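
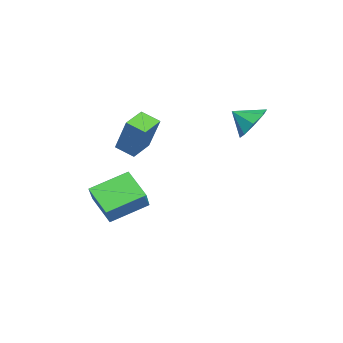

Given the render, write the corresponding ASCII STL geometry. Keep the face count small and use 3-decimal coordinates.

solid 
facet normal -0.927 0.326 0.185
outer loop
vertex -1.616 -0.773 2.526
vertex -1.381 0.124 2.125
vertex -2.198 -1.417 0.746
endloop
endfacet
facet normal -0.233 -0.888 0.397
outer loop
vertex -1.039 -1.824 0.515
vertex -1.616 -0.773 2.526
vertex -2.198 -1.417 0.746
endloop
endfacet
facet normal -0.927 0.326 0.185
outer loop
vertex -2.198 -1.417 0.746
vertex -1.381 0.124 2.125
vertex -1.963 -0.52 0.345
endloop
endfacet
facet normal -0.293 -0.325 -0.899
outer loop
vertex -1.963 -0.52 0.345
vertex -1.039 -1.824 0.515
vertex -2.198 -1.417 0.746
endloop
endfacet
facet normal 0.293 0.325 0.899
outer loop
vertex -1.616 -0.773 2.526
vertex -0.222 -0.283 1.894
vertex -1.381 0.124 2.125
endloop
endfacet
facet normal -0.233 -0.888 0.397
outer loop
vertex -0.457 -1.18 2.295
vertex -1.616 -0.773 2.526
vertex -1.039 -1.824 0.515
endloop
endfacet
facet normal 0.293 0.325 0.899
outer loop
vertex -0.457 -1.18 2.295
vertex -0.222 -0.283 1.894
vertex -1.616 -0.773 2.526
endloop
endfacet
facet normal 0.233 0.888 -0.397
outer loop
vertex -1.381 0.124 2.125
vertex -0.222 -0.283 1.894
vertex -1.963 -0.52 0.345
endloop
endfacet
facet normal -0.293 -0.325 -0.899
outer loop
vertex -0.804 -0.927 0.114
vertex -1.039 -1.824 0.515
vertex -1.963 -0.52 0.345
endloop
endfacet
facet normal 0.233 0.888 -0.397
outer loop
vertex -1.963 -0.52 0.345
vertex -0.222 -0.283 1.894
vertex -0.804 -0.927 0.114
endloop
endfacet
facet normal 0.927 -0.326 -0.185
outer loop
vertex -0.804 -0.927 0.114
vertex -0.457 -1.18 2.295
vertex -1.039 -1.824 0.515
endloop
endfacet
facet normal 0.927 -0.326 -0.185
outer loop
vertex -0.222 -0.283 1.894
vertex -0.457 -1.18 2.295
vertex -0.804 -0.927 0.114
endloop
endfacet
facet normal 0.024 0.825 -0.565
outer loop
vertex -0.949 3.9 1.838
vertex -1.856 4.128 2.132
vertex -0.952 4.324 2.457
endloop
endfacet
facet normal 0.773 -0.522 0.361
outer loop
vertex -0.949 3.9 1.838
vertex -0.952 4.324 2.457
vertex -1.884 3.172 2.788
endloop
endfacet
facet normal 0.024 0.825 -0.564
outer loop
vertex -0.952 4.324 2.457
vertex -1.856 4.128 2.132
vertex -1.484 4.633 2.886
endloop
endfacet
facet normal 0.541 -0.203 0.816
outer loop
vertex -0.952 4.324 2.457
vertex -1.484 4.633 2.886
vertex -1.884 3.172 2.788
endloop
endfacet
facet normal 0.025 0.825 -0.565
outer loop
vertex -1.484 4.633 2.886
vertex -1.856 4.128 2.132
vertex -2.234 4.647 2.873
endloop
endfacet
facet normal -0.018 -0.062 0.998
outer loop
vertex -1.484 4.633 2.886
vertex -2.234 4.647 2.873
vertex -1.884 3.172 2.788
endloop
endfacet
facet normal 0.024 0.825 -0.565
outer loop
vertex -2.234 4.647 2.873
vertex -1.856 4.128 2.132
vertex -2.762 4.357 2.427
endloop
endfacet
facet normal -0.574 -0.182 0.798
outer loop
vertex -2.234 4.647 2.873
vertex -2.762 4.357 2.427
vertex -1.884 3.172 2.788
endloop
endfacet
facet normal 0.025 0.825 -0.565
outer loop
vertex -2.762 4.357 2.427
vertex -1.856 4.128 2.132
vertex -2.76 3.933 1.808
endloop
endfacet
facet normal -0.803 -0.493 0.335
outer loop
vertex -2.762 4.357 2.427
vertex -2.76 3.933 1.808
vertex -1.884 3.172 2.788
endloop
endfacet
facet normal 0.024 0.825 -0.564
outer loop
vertex -2.76 3.933 1.808
vertex -1.856 4.128 2.132
vertex -2.228 3.624 1.379
endloop
endfacet
facet normal -0.570 -0.813 -0.122
outer loop
vertex -2.76 3.933 1.808
vertex -2.228 3.624 1.379
vertex -1.884 3.172 2.788
endloop
endfacet
facet normal 0.025 0.825 -0.565
outer loop
vertex -2.228 3.624 1.379
vertex -1.856 4.128 2.132
vertex -1.478 3.61 1.392
endloop
endfacet
facet normal -0.013 -0.953 -0.303
outer loop
vertex -2.228 3.624 1.379
vertex -1.478 3.61 1.392
vertex -1.884 3.172 2.788
endloop
endfacet
facet normal 0.024 0.825 -0.565
outer loop
vertex -1.478 3.61 1.392
vertex -1.856 4.128 2.132
vertex -0.949 3.9 1.838
endloop
endfacet
facet normal 0.544 -0.833 -0.103
outer loop
vertex -1.478 3.61 1.392
vertex -0.949 3.9 1.838
vertex -1.884 3.172 2.788
endloop
endfacet
facet normal -0.485 0.785 0.385
outer loop
vertex -0.804 -1.033 -1.439
vertex 0.291 -0.912 -0.306
vertex 0.044 -0.056 -2.363
endloop
endfacet
facet normal -0.693 -0.076 -0.717
outer loop
vertex 0.989 -1.588 -3.114
vertex -0.804 -1.033 -1.439
vertex 0.044 -0.056 -2.363
endloop
endfacet
facet normal -0.485 0.785 0.385
outer loop
vertex 0.044 -0.056 -2.363
vertex 0.291 -0.912 -0.306
vertex 1.139 0.065 -1.231
endloop
endfacet
facet normal 0.533 0.614 -0.582
outer loop
vertex 1.139 0.065 -1.231
vertex 0.989 -1.588 -3.114
vertex 0.044 -0.056 -2.363
endloop
endfacet
facet normal -0.534 -0.614 0.581
outer loop
vertex -0.804 -1.033 -1.439
vertex 1.236 -2.444 -1.057
vertex 0.291 -0.912 -0.306
endloop
endfacet
facet normal -0.693 -0.077 -0.717
outer loop
vertex 0.141 -2.565 -2.189
vertex -0.804 -1.033 -1.439
vertex 0.989 -1.588 -3.114
endloop
endfacet
facet normal -0.534 -0.614 0.582
outer loop
vertex 0.141 -2.565 -2.189
vertex 1.236 -2.444 -1.057
vertex -0.804 -1.033 -1.439
endloop
endfacet
facet normal 0.693 0.076 0.716
outer loop
vertex 0.291 -0.912 -0.306
vertex 1.236 -2.444 -1.057
vertex 1.139 0.065 -1.231
endloop
endfacet
facet normal 0.534 0.614 -0.581
outer loop
vertex 2.084 -1.467 -1.981
vertex 0.989 -1.588 -3.114
vertex 1.139 0.065 -1.231
endloop
endfacet
facet normal 0.693 0.077 0.717
outer loop
vertex 1.139 0.065 -1.231
vertex 1.236 -2.444 -1.057
vertex 2.084 -1.467 -1.981
endloop
endfacet
facet normal 0.485 -0.785 -0.385
outer loop
vertex 2.084 -1.467 -1.981
vertex 0.141 -2.565 -2.189
vertex 0.989 -1.588 -3.114
endloop
endfacet
facet normal 0.485 -0.785 -0.385
outer loop
vertex 1.236 -2.444 -1.057
vertex 0.141 -2.565 -2.189
vertex 2.084 -1.467 -1.981
endloop
endfacet

endsolid


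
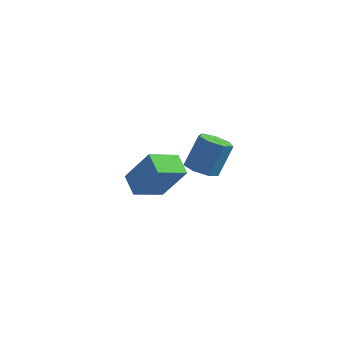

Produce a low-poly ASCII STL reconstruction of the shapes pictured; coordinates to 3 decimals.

solid 
facet normal -0.216 -0.432 -0.876
outer loop
vertex 2.789 -2.093 0.735
vertex 2.444 -2.632 1.086
vertex 2.172 -2.0 0.841
endloop
endfacet
facet normal 0.057 0.890 -0.452
outer loop
vertex 2.789 -2.093 0.735
vertex 2.172 -2.0 0.841
vertex 3.122 -1.429 2.084
endloop
endfacet
facet normal 0.056 0.890 -0.452
outer loop
vertex 3.122 -1.429 2.084
vertex 2.172 -2.0 0.841
vertex 2.504 -1.336 2.19
endloop
endfacet
facet normal 0.215 0.431 0.876
outer loop
vertex 3.122 -1.429 2.084
vertex 2.504 -1.336 2.19
vertex 2.776 -1.968 2.434
endloop
endfacet
facet normal -0.216 -0.432 -0.875
outer loop
vertex 2.172 -2.0 0.841
vertex 2.444 -2.632 1.086
vertex 1.759 -2.383 1.132
endloop
endfacet
facet normal -0.727 0.670 -0.151
outer loop
vertex 2.172 -2.0 0.841
vertex 1.759 -2.383 1.132
vertex 2.504 -1.336 2.19
endloop
endfacet
facet normal -0.727 0.670 -0.151
outer loop
vertex 2.504 -1.336 2.19
vertex 1.759 -2.383 1.132
vertex 2.091 -1.719 2.481
endloop
endfacet
facet normal 0.217 0.431 0.876
outer loop
vertex 2.504 -1.336 2.19
vertex 2.091 -1.719 2.481
vertex 2.776 -1.968 2.434
endloop
endfacet
facet normal -0.215 -0.430 -0.877
outer loop
vertex 1.759 -2.383 1.132
vertex 2.444 -2.632 1.086
vertex 1.862 -2.954 1.387
endloop
endfacet
facet normal -0.963 -0.056 0.264
outer loop
vertex 1.759 -2.383 1.132
vertex 1.862 -2.954 1.387
vertex 2.091 -1.719 2.481
endloop
endfacet
facet normal -0.963 -0.056 0.264
outer loop
vertex 2.091 -1.719 2.481
vertex 1.862 -2.954 1.387
vertex 2.194 -2.289 2.736
endloop
endfacet
facet normal 0.217 0.431 0.876
outer loop
vertex 2.091 -1.719 2.481
vertex 2.194 -2.289 2.736
vertex 2.776 -1.968 2.434
endloop
endfacet
facet normal -0.215 -0.431 -0.876
outer loop
vertex 1.862 -2.954 1.387
vertex 2.444 -2.632 1.086
vertex 2.403 -3.282 1.416
endloop
endfacet
facet normal -0.473 -0.738 0.480
outer loop
vertex 1.862 -2.954 1.387
vertex 2.403 -3.282 1.416
vertex 2.194 -2.289 2.736
endloop
endfacet
facet normal -0.474 -0.738 0.480
outer loop
vertex 2.194 -2.289 2.736
vertex 2.403 -3.282 1.416
vertex 2.736 -2.618 2.765
endloop
endfacet
facet normal 0.216 0.433 0.875
outer loop
vertex 2.194 -2.289 2.736
vertex 2.736 -2.618 2.765
vertex 2.776 -1.968 2.434
endloop
endfacet
facet normal -0.217 -0.431 -0.876
outer loop
vertex 2.403 -3.282 1.416
vertex 2.444 -2.632 1.086
vertex 2.975 -3.121 1.195
endloop
endfacet
facet normal 0.373 -0.866 0.334
outer loop
vertex 2.403 -3.282 1.416
vertex 2.975 -3.121 1.195
vertex 2.736 -2.618 2.765
endloop
endfacet
facet normal 0.373 -0.865 0.334
outer loop
vertex 2.736 -2.618 2.765
vertex 2.975 -3.121 1.195
vertex 3.307 -2.457 2.544
endloop
endfacet
facet normal 0.217 0.432 0.875
outer loop
vertex 2.736 -2.618 2.765
vertex 3.307 -2.457 2.544
vertex 2.776 -1.968 2.434
endloop
endfacet
facet normal -0.217 -0.431 -0.876
outer loop
vertex 2.975 -3.121 1.195
vertex 2.444 -2.632 1.086
vertex 3.147 -2.592 0.892
endloop
endfacet
facet normal 0.938 -0.341 -0.063
outer loop
vertex 2.975 -3.121 1.195
vertex 3.147 -2.592 0.892
vertex 3.307 -2.457 2.544
endloop
endfacet
facet normal 0.938 -0.340 -0.063
outer loop
vertex 3.307 -2.457 2.544
vertex 3.147 -2.592 0.892
vertex 3.479 -1.927 2.241
endloop
endfacet
facet normal 0.215 0.431 0.876
outer loop
vertex 3.307 -2.457 2.544
vertex 3.479 -1.927 2.241
vertex 2.776 -1.968 2.434
endloop
endfacet
facet normal -0.217 -0.431 -0.876
outer loop
vertex 3.147 -2.592 0.892
vertex 2.444 -2.632 1.086
vertex 2.789 -2.093 0.735
endloop
endfacet
facet normal 0.796 0.441 -0.414
outer loop
vertex 3.147 -2.592 0.892
vertex 2.789 -2.093 0.735
vertex 3.479 -1.927 2.241
endloop
endfacet
facet normal 0.797 0.441 -0.414
outer loop
vertex 3.479 -1.927 2.241
vertex 2.789 -2.093 0.735
vertex 3.122 -1.429 2.084
endloop
endfacet
facet normal 0.215 0.431 0.876
outer loop
vertex 3.479 -1.927 2.241
vertex 3.122 -1.429 2.084
vertex 2.776 -1.968 2.434
endloop
endfacet
facet normal -0.522 -0.769 0.369
outer loop
vertex -0.603 0.048 -1.724
vertex -1.327 0.757 -1.271
vertex -1.686 -0.006 -3.369
endloop
endfacet
facet normal 0.652 -0.638 -0.409
outer loop
vertex -0.893 1.163 -3.929
vertex -0.603 0.048 -1.724
vertex -1.686 -0.006 -3.369
endloop
endfacet
facet normal -0.521 -0.770 0.369
outer loop
vertex -1.686 -0.006 -3.369
vertex -1.327 0.757 -1.271
vertex -2.41 0.702 -2.915
endloop
endfacet
facet normal -0.550 -0.027 -0.835
outer loop
vertex -2.41 0.702 -2.915
vertex -0.893 1.163 -3.929
vertex -1.686 -0.006 -3.369
endloop
endfacet
facet normal 0.549 0.027 0.835
outer loop
vertex -0.603 0.048 -1.724
vertex -0.534 1.926 -1.831
vertex -1.327 0.757 -1.271
endloop
endfacet
facet normal 0.653 -0.638 -0.409
outer loop
vertex 0.19 1.218 -2.285
vertex -0.603 0.048 -1.724
vertex -0.893 1.163 -3.929
endloop
endfacet
facet normal 0.550 0.027 0.835
outer loop
vertex 0.19 1.218 -2.285
vertex -0.534 1.926 -1.831
vertex -0.603 0.048 -1.724
endloop
endfacet
facet normal -0.652 0.638 0.408
outer loop
vertex -1.327 0.757 -1.271
vertex -0.534 1.926 -1.831
vertex -2.41 0.702 -2.915
endloop
endfacet
facet normal -0.550 -0.028 -0.835
outer loop
vertex -1.617 1.872 -3.476
vertex -0.893 1.163 -3.929
vertex -2.41 0.702 -2.915
endloop
endfacet
facet normal -0.652 0.638 0.409
outer loop
vertex -2.41 0.702 -2.915
vertex -0.534 1.926 -1.831
vertex -1.617 1.872 -3.476
endloop
endfacet
facet normal 0.522 0.769 -0.369
outer loop
vertex -1.617 1.872 -3.476
vertex 0.19 1.218 -2.285
vertex -0.893 1.163 -3.929
endloop
endfacet
facet normal 0.521 0.770 -0.369
outer loop
vertex -0.534 1.926 -1.831
vertex 0.19 1.218 -2.285
vertex -1.617 1.872 -3.476
endloop
endfacet

endsolid


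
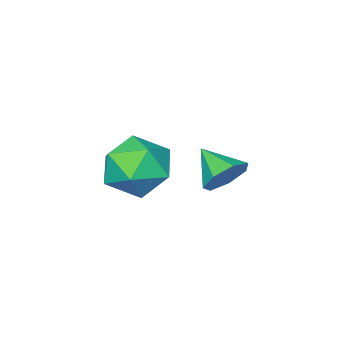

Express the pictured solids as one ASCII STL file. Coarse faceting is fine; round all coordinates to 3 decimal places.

solid 
facet normal 0.008 0.864 -0.503
outer loop
vertex -0.65 -2.871 -0.32
vertex -1.394 -3.102 -0.729
vertex -1.298 -2.663 0.027
endloop
endfacet
facet normal 0.459 -0.050 0.887
outer loop
vertex -0.65 -2.871 -0.32
vertex -1.298 -2.663 0.027
vertex -1.406 -4.338 -0.011
endloop
endfacet
facet normal 0.009 0.864 -0.503
outer loop
vertex -1.298 -2.663 0.027
vertex -1.394 -3.102 -0.729
vertex -2.018 -2.785 -0.195
endloop
endfacet
facet normal -0.294 -0.003 0.956
outer loop
vertex -1.298 -2.663 0.027
vertex -2.018 -2.785 -0.195
vertex -1.406 -4.338 -0.011
endloop
endfacet
facet normal 0.009 0.864 -0.503
outer loop
vertex -2.018 -2.785 -0.195
vertex -1.394 -3.102 -0.729
vertex -2.268 -3.146 -0.82
endloop
endfacet
facet normal -0.830 -0.269 0.488
outer loop
vertex -2.018 -2.785 -0.195
vertex -2.268 -3.146 -0.82
vertex -1.406 -4.338 -0.011
endloop
endfacet
facet normal 0.009 0.864 -0.503
outer loop
vertex -2.268 -3.146 -0.82
vertex -1.394 -3.102 -0.729
vertex -1.86 -3.474 -1.376
endloop
endfacet
facet normal -0.744 -0.648 -0.163
outer loop
vertex -2.268 -3.146 -0.82
vertex -1.86 -3.474 -1.376
vertex -1.406 -4.338 -0.011
endloop
endfacet
facet normal 0.007 0.865 -0.502
outer loop
vertex -1.86 -3.474 -1.376
vertex -1.394 -3.102 -0.729
vertex -1.101 -3.521 -1.446
endloop
endfacet
facet normal -0.100 -0.855 -0.508
outer loop
vertex -1.86 -3.474 -1.376
vertex -1.101 -3.521 -1.446
vertex -1.406 -4.338 -0.011
endloop
endfacet
facet normal 0.009 0.865 -0.502
outer loop
vertex -1.101 -3.521 -1.446
vertex -1.394 -3.102 -0.729
vertex -0.563 -3.253 -0.975
endloop
endfacet
facet normal 0.616 -0.733 -0.287
outer loop
vertex -1.101 -3.521 -1.446
vertex -0.563 -3.253 -0.975
vertex -1.406 -4.338 -0.011
endloop
endfacet
facet normal 0.008 0.864 -0.503
outer loop
vertex -0.563 -3.253 -0.975
vertex -1.394 -3.102 -0.729
vertex -0.65 -2.871 -0.32
endloop
endfacet
facet normal 0.865 -0.375 0.334
outer loop
vertex -0.563 -3.253 -0.975
vertex -0.65 -2.871 -0.32
vertex -1.406 -4.338 -0.011
endloop
endfacet
facet normal -0.478 0.091 0.874
outer loop
vertex 0.778 -3.234 1.303
vertex 1.49 -4.128 1.786
vertex 1.848 -2.942 1.858
endloop
endfacet
facet normal -0.466 0.713 0.524
outer loop
vertex 0.778 -3.234 1.303
vertex 1.848 -2.942 1.858
vertex 1.523 -2.378 0.802
endloop
endfacet
facet normal -0.781 0.616 -0.109
outer loop
vertex 0.778 -3.234 1.303
vertex 1.523 -2.378 0.802
vertex 0.964 -3.215 0.077
endloop
endfacet
facet normal -0.986 -0.066 -0.151
outer loop
vertex 0.778 -3.234 1.303
vertex 0.964 -3.215 0.077
vertex 0.944 -4.297 0.685
endloop
endfacet
facet normal -0.800 -0.390 0.456
outer loop
vertex 0.778 -3.234 1.303
vertex 0.944 -4.297 0.685
vertex 1.49 -4.128 1.786
endloop
endfacet
facet normal 0.216 0.887 0.407
outer loop
vertex 1.523 -2.378 0.802
vertex 1.848 -2.942 1.858
vertex 2.696 -2.743 0.975
endloop
endfacet
facet normal 0.197 -0.119 0.973
outer loop
vertex 1.848 -2.942 1.858
vertex 1.49 -4.128 1.786
vertex 2.676 -3.825 1.583
endloop
endfacet
facet normal -0.323 -0.898 0.298
outer loop
vertex 1.49 -4.128 1.786
vertex 0.944 -4.297 0.685
vertex 2.117 -4.662 0.858
endloop
endfacet
facet normal -0.626 -0.373 -0.685
outer loop
vertex 0.944 -4.297 0.685
vertex 0.964 -3.215 0.077
vertex 1.792 -4.098 -0.198
endloop
endfacet
facet normal -0.292 0.730 -0.618
outer loop
vertex 0.964 -3.215 0.077
vertex 1.523 -2.378 0.802
vertex 2.15 -2.912 -0.126
endloop
endfacet
facet normal 0.986 0.066 0.151
outer loop
vertex 2.862 -3.806 0.357
vertex 2.696 -2.743 0.975
vertex 2.676 -3.825 1.583
endloop
endfacet
facet normal 0.781 -0.616 0.109
outer loop
vertex 2.862 -3.806 0.357
vertex 2.676 -3.825 1.583
vertex 2.117 -4.662 0.858
endloop
endfacet
facet normal 0.466 -0.713 -0.524
outer loop
vertex 2.862 -3.806 0.357
vertex 2.117 -4.662 0.858
vertex 1.792 -4.098 -0.198
endloop
endfacet
facet normal 0.478 -0.091 -0.874
outer loop
vertex 2.862 -3.806 0.357
vertex 1.792 -4.098 -0.198
vertex 2.15 -2.912 -0.126
endloop
endfacet
facet normal 0.800 0.390 -0.456
outer loop
vertex 2.862 -3.806 0.357
vertex 2.15 -2.912 -0.126
vertex 2.696 -2.743 0.975
endloop
endfacet
facet normal 0.626 0.373 0.685
outer loop
vertex 2.676 -3.825 1.583
vertex 2.696 -2.743 0.975
vertex 1.848 -2.942 1.858
endloop
endfacet
facet normal 0.292 -0.730 0.618
outer loop
vertex 2.117 -4.662 0.858
vertex 2.676 -3.825 1.583
vertex 1.49 -4.128 1.786
endloop
endfacet
facet normal -0.216 -0.887 -0.407
outer loop
vertex 1.792 -4.098 -0.198
vertex 2.117 -4.662 0.858
vertex 0.944 -4.297 0.685
endloop
endfacet
facet normal -0.197 0.119 -0.973
outer loop
vertex 2.15 -2.912 -0.126
vertex 1.792 -4.098 -0.198
vertex 0.964 -3.215 0.077
endloop
endfacet
facet normal 0.323 0.898 -0.298
outer loop
vertex 2.696 -2.743 0.975
vertex 2.15 -2.912 -0.126
vertex 1.523 -2.378 0.802
endloop
endfacet

endsolid


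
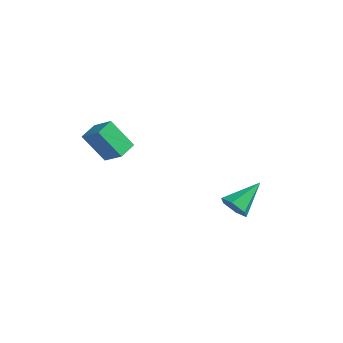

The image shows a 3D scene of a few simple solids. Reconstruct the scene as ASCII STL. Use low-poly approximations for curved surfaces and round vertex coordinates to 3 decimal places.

solid 
facet normal -0.558 -0.236 0.796
outer loop
vertex -1.604 -1.881 4.768
vertex -1.68 -1.037 4.965
vertex -2.503 -1.819 4.156
endloop
endfacet
facet normal 0.087 -0.970 -0.226
outer loop
vertex -1.66 -1.463 2.955
vertex -1.604 -1.881 4.768
vertex -2.503 -1.819 4.156
endloop
endfacet
facet normal -0.558 -0.236 0.796
outer loop
vertex -2.503 -1.819 4.156
vertex -1.68 -1.037 4.965
vertex -2.579 -0.975 4.353
endloop
endfacet
facet normal -0.825 0.057 -0.562
outer loop
vertex -2.579 -0.975 4.353
vertex -1.66 -1.463 2.955
vertex -2.503 -1.819 4.156
endloop
endfacet
facet normal 0.825 -0.057 0.562
outer loop
vertex -1.604 -1.881 4.768
vertex -0.837 -0.681 3.764
vertex -1.68 -1.037 4.965
endloop
endfacet
facet normal 0.087 -0.970 -0.226
outer loop
vertex -0.761 -1.525 3.567
vertex -1.604 -1.881 4.768
vertex -1.66 -1.463 2.955
endloop
endfacet
facet normal 0.825 -0.057 0.562
outer loop
vertex -0.761 -1.525 3.567
vertex -0.837 -0.681 3.764
vertex -1.604 -1.881 4.768
endloop
endfacet
facet normal -0.087 0.970 0.226
outer loop
vertex -1.68 -1.037 4.965
vertex -0.837 -0.681 3.764
vertex -2.579 -0.975 4.353
endloop
endfacet
facet normal -0.825 0.057 -0.562
outer loop
vertex -1.736 -0.619 3.152
vertex -1.66 -1.463 2.955
vertex -2.579 -0.975 4.353
endloop
endfacet
facet normal -0.087 0.970 0.226
outer loop
vertex -2.579 -0.975 4.353
vertex -0.837 -0.681 3.764
vertex -1.736 -0.619 3.152
endloop
endfacet
facet normal 0.558 0.236 -0.796
outer loop
vertex -1.736 -0.619 3.152
vertex -0.761 -1.525 3.567
vertex -1.66 -1.463 2.955
endloop
endfacet
facet normal 0.558 0.236 -0.796
outer loop
vertex -0.837 -0.681 3.764
vertex -0.761 -1.525 3.567
vertex -1.736 -0.619 3.152
endloop
endfacet
facet normal -0.160 -0.844 -0.512
outer loop
vertex 1.654 3.369 -1.568
vertex 1.155 3.187 -1.113
vertex 0.991 3.563 -1.681
endloop
endfacet
facet normal 0.316 0.717 -0.621
outer loop
vertex 1.654 3.369 -1.568
vertex 0.991 3.563 -1.681
vertex 1.425 4.613 -0.247
endloop
endfacet
facet normal -0.160 -0.844 -0.512
outer loop
vertex 0.991 3.563 -1.681
vertex 1.155 3.187 -1.113
vertex 0.492 3.381 -1.225
endloop
endfacet
facet normal -0.589 0.727 -0.354
outer loop
vertex 0.991 3.563 -1.681
vertex 0.492 3.381 -1.225
vertex 1.425 4.613 -0.247
endloop
endfacet
facet normal -0.160 -0.843 -0.513
outer loop
vertex 0.492 3.381 -1.225
vertex 1.155 3.187 -1.113
vertex 0.655 3.005 -0.658
endloop
endfacet
facet normal -0.849 0.294 0.439
outer loop
vertex 0.492 3.381 -1.225
vertex 0.655 3.005 -0.658
vertex 1.425 4.613 -0.247
endloop
endfacet
facet normal -0.160 -0.843 -0.513
outer loop
vertex 0.655 3.005 -0.658
vertex 1.155 3.187 -1.113
vertex 1.318 2.811 -0.546
endloop
endfacet
facet normal -0.207 -0.148 0.967
outer loop
vertex 0.655 3.005 -0.658
vertex 1.318 2.811 -0.546
vertex 1.425 4.613 -0.247
endloop
endfacet
facet normal -0.160 -0.843 -0.513
outer loop
vertex 1.318 2.811 -0.546
vertex 1.155 3.187 -1.113
vertex 1.818 2.993 -1.001
endloop
endfacet
facet normal 0.695 -0.158 0.701
outer loop
vertex 1.318 2.811 -0.546
vertex 1.818 2.993 -1.001
vertex 1.425 4.613 -0.247
endloop
endfacet
facet normal -0.160 -0.843 -0.513
outer loop
vertex 1.818 2.993 -1.001
vertex 1.155 3.187 -1.113
vertex 1.654 3.369 -1.568
endloop
endfacet
facet normal 0.957 0.276 -0.094
outer loop
vertex 1.818 2.993 -1.001
vertex 1.654 3.369 -1.568
vertex 1.425 4.613 -0.247
endloop
endfacet

endsolid


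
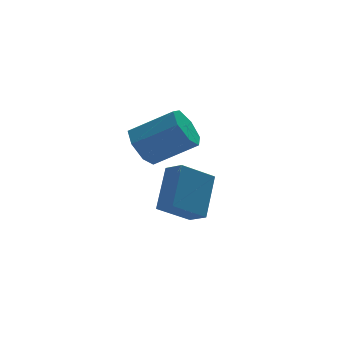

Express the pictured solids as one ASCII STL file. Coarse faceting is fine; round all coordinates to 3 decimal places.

solid 
facet normal -0.748 0.394 -0.535
outer loop
vertex -1.823 1.542 1.832
vertex -2.444 1.388 2.587
vertex -1.889 2.185 2.398
endloop
endfacet
facet normal 0.659 0.534 -0.530
outer loop
vertex -1.823 1.542 1.832
vertex -1.889 2.185 2.398
vertex -0.275 0.727 2.937
endloop
endfacet
facet normal 0.659 0.534 -0.529
outer loop
vertex -0.275 0.727 2.937
vertex -1.889 2.185 2.398
vertex -0.341 1.37 3.504
endloop
endfacet
facet normal 0.748 -0.394 0.534
outer loop
vertex -0.275 0.727 2.937
vertex -0.341 1.37 3.504
vertex -0.896 0.572 3.693
endloop
endfacet
facet normal -0.748 0.394 -0.535
outer loop
vertex -1.889 2.185 2.398
vertex -2.444 1.388 2.587
vertex -2.373 2.228 3.106
endloop
endfacet
facet normal 0.351 0.918 0.184
outer loop
vertex -1.889 2.185 2.398
vertex -2.373 2.228 3.106
vertex -0.341 1.37 3.504
endloop
endfacet
facet normal 0.351 0.918 0.185
outer loop
vertex -0.341 1.37 3.504
vertex -2.373 2.228 3.106
vertex -0.824 1.412 4.212
endloop
endfacet
facet normal 0.748 -0.394 0.534
outer loop
vertex -0.341 1.37 3.504
vertex -0.824 1.412 4.212
vertex -0.896 0.572 3.693
endloop
endfacet
facet normal -0.748 0.393 -0.534
outer loop
vertex -2.373 2.228 3.106
vertex -2.444 1.388 2.587
vertex -2.91 1.638 3.424
endloop
endfacet
facet normal -0.221 0.611 0.760
outer loop
vertex -2.373 2.228 3.106
vertex -2.91 1.638 3.424
vertex -0.824 1.412 4.212
endloop
endfacet
facet normal -0.221 0.611 0.760
outer loop
vertex -0.824 1.412 4.212
vertex -2.91 1.638 3.424
vertex -1.362 0.822 4.53
endloop
endfacet
facet normal 0.748 -0.394 0.534
outer loop
vertex -0.824 1.412 4.212
vertex -1.362 0.822 4.53
vertex -0.896 0.572 3.693
endloop
endfacet
facet normal -0.748 0.394 -0.534
outer loop
vertex -2.91 1.638 3.424
vertex -2.444 1.388 2.587
vertex -3.097 0.859 3.111
endloop
endfacet
facet normal -0.627 -0.156 0.763
outer loop
vertex -2.91 1.638 3.424
vertex -3.097 0.859 3.111
vertex -1.362 0.822 4.53
endloop
endfacet
facet normal -0.627 -0.156 0.763
outer loop
vertex -1.362 0.822 4.53
vertex -3.097 0.859 3.111
vertex -1.549 0.044 4.217
endloop
endfacet
facet normal 0.748 -0.395 0.534
outer loop
vertex -1.362 0.822 4.53
vertex -1.549 0.044 4.217
vertex -0.896 0.572 3.693
endloop
endfacet
facet normal -0.748 0.394 -0.534
outer loop
vertex -3.097 0.859 3.111
vertex -2.444 1.388 2.587
vertex -2.792 0.479 2.404
endloop
endfacet
facet normal -0.561 -0.806 0.191
outer loop
vertex -3.097 0.859 3.111
vertex -2.792 0.479 2.404
vertex -1.549 0.044 4.217
endloop
endfacet
facet normal -0.561 -0.806 0.191
outer loop
vertex -1.549 0.044 4.217
vertex -2.792 0.479 2.404
vertex -1.244 -0.336 3.51
endloop
endfacet
facet normal 0.748 -0.394 0.534
outer loop
vertex -1.549 0.044 4.217
vertex -1.244 -0.336 3.51
vertex -0.896 0.572 3.693
endloop
endfacet
facet normal -0.748 0.394 -0.534
outer loop
vertex -2.792 0.479 2.404
vertex -2.444 1.388 2.587
vertex -2.225 0.783 1.834
endloop
endfacet
facet normal -0.072 -0.848 -0.524
outer loop
vertex -2.792 0.479 2.404
vertex -2.225 0.783 1.834
vertex -1.244 -0.336 3.51
endloop
endfacet
facet normal -0.072 -0.848 -0.524
outer loop
vertex -1.244 -0.336 3.51
vertex -2.225 0.783 1.834
vertex -0.677 -0.032 2.94
endloop
endfacet
facet normal 0.748 -0.394 0.534
outer loop
vertex -1.244 -0.336 3.51
vertex -0.677 -0.032 2.94
vertex -0.896 0.572 3.693
endloop
endfacet
facet normal -0.748 0.395 -0.534
outer loop
vertex -2.225 0.783 1.834
vertex -2.444 1.388 2.587
vertex -1.823 1.542 1.832
endloop
endfacet
facet normal 0.471 -0.252 -0.845
outer loop
vertex -2.225 0.783 1.834
vertex -1.823 1.542 1.832
vertex -0.677 -0.032 2.94
endloop
endfacet
facet normal 0.471 -0.253 -0.845
outer loop
vertex -0.677 -0.032 2.94
vertex -1.823 1.542 1.832
vertex -0.275 0.727 2.937
endloop
endfacet
facet normal 0.748 -0.394 0.534
outer loop
vertex -0.677 -0.032 2.94
vertex -0.275 0.727 2.937
vertex -0.896 0.572 3.693
endloop
endfacet
facet normal -0.829 0.015 0.559
outer loop
vertex -1.534 0.538 -0.525
vertex -0.536 1.81 0.921
vertex -1.855 1.356 -1.023
endloop
endfacet
facet normal -0.460 -0.586 -0.667
outer loop
vertex -0.404 1.33 -2.001
vertex -1.534 0.538 -0.525
vertex -1.855 1.356 -1.023
endloop
endfacet
facet normal -0.829 0.015 0.559
outer loop
vertex -1.855 1.356 -1.023
vertex -0.536 1.81 0.921
vertex -0.857 2.628 0.423
endloop
endfacet
facet normal -0.318 0.810 -0.493
outer loop
vertex -0.857 2.628 0.423
vertex -0.404 1.33 -2.001
vertex -1.855 1.356 -1.023
endloop
endfacet
facet normal 0.318 -0.810 0.493
outer loop
vertex -1.534 0.538 -0.525
vertex 0.915 1.784 -0.057
vertex -0.536 1.81 0.921
endloop
endfacet
facet normal -0.460 -0.586 -0.667
outer loop
vertex -0.083 0.512 -1.503
vertex -1.534 0.538 -0.525
vertex -0.404 1.33 -2.001
endloop
endfacet
facet normal 0.318 -0.810 0.493
outer loop
vertex -0.083 0.512 -1.503
vertex 0.915 1.784 -0.057
vertex -1.534 0.538 -0.525
endloop
endfacet
facet normal 0.460 0.586 0.667
outer loop
vertex -0.536 1.81 0.921
vertex 0.915 1.784 -0.057
vertex -0.857 2.628 0.423
endloop
endfacet
facet normal -0.318 0.810 -0.493
outer loop
vertex 0.594 2.602 -0.555
vertex -0.404 1.33 -2.001
vertex -0.857 2.628 0.423
endloop
endfacet
facet normal 0.460 0.586 0.667
outer loop
vertex -0.857 2.628 0.423
vertex 0.915 1.784 -0.057
vertex 0.594 2.602 -0.555
endloop
endfacet
facet normal 0.829 -0.015 -0.559
outer loop
vertex 0.594 2.602 -0.555
vertex -0.083 0.512 -1.503
vertex -0.404 1.33 -2.001
endloop
endfacet
facet normal 0.829 -0.015 -0.559
outer loop
vertex 0.915 1.784 -0.057
vertex -0.083 0.512 -1.503
vertex 0.594 2.602 -0.555
endloop
endfacet

endsolid


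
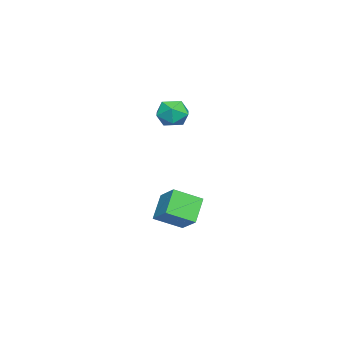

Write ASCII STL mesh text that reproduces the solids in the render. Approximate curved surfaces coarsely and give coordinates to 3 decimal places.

solid 
facet normal -0.571 -0.615 -0.544
outer loop
vertex -1.843 0.369 -4.171
vertex -2.857 0.409 -3.151
vertex -2.457 1.52 -4.827
endloop
endfacet
facet normal 0.705 -0.028 -0.709
outer loop
vertex -1.703 2.331 -4.109
vertex -1.843 0.369 -4.171
vertex -2.457 1.52 -4.827
endloop
endfacet
facet normal -0.571 -0.615 -0.544
outer loop
vertex -2.457 1.52 -4.827
vertex -2.857 0.409 -3.151
vertex -3.472 1.56 -3.806
endloop
endfacet
facet normal -0.421 0.788 -0.449
outer loop
vertex -3.472 1.56 -3.806
vertex -1.703 2.331 -4.109
vertex -2.457 1.52 -4.827
endloop
endfacet
facet normal 0.421 -0.788 0.449
outer loop
vertex -1.843 0.369 -4.171
vertex -2.103 1.22 -2.433
vertex -2.857 0.409 -3.151
endloop
endfacet
facet normal 0.704 -0.028 -0.710
outer loop
vertex -1.088 1.18 -3.454
vertex -1.843 0.369 -4.171
vertex -1.703 2.331 -4.109
endloop
endfacet
facet normal 0.421 -0.788 0.449
outer loop
vertex -1.088 1.18 -3.454
vertex -2.103 1.22 -2.433
vertex -1.843 0.369 -4.171
endloop
endfacet
facet normal -0.705 0.027 0.709
outer loop
vertex -2.857 0.409 -3.151
vertex -2.103 1.22 -2.433
vertex -3.472 1.56 -3.806
endloop
endfacet
facet normal -0.421 0.788 -0.449
outer loop
vertex -2.717 2.371 -3.089
vertex -1.703 2.331 -4.109
vertex -3.472 1.56 -3.806
endloop
endfacet
facet normal -0.704 0.029 0.709
outer loop
vertex -3.472 1.56 -3.806
vertex -2.103 1.22 -2.433
vertex -2.717 2.371 -3.089
endloop
endfacet
facet normal 0.571 0.615 0.544
outer loop
vertex -2.717 2.371 -3.089
vertex -1.088 1.18 -3.454
vertex -1.703 2.331 -4.109
endloop
endfacet
facet normal 0.571 0.615 0.544
outer loop
vertex -2.103 1.22 -2.433
vertex -1.088 1.18 -3.454
vertex -2.717 2.371 -3.089
endloop
endfacet
facet normal -0.283 0.870 0.405
outer loop
vertex -3.797 1.372 1.67
vertex -3.35 1.196 2.36
vertex -2.992 1.61 1.721
endloop
endfacet
facet normal -0.252 0.918 -0.306
outer loop
vertex -3.797 1.372 1.67
vertex -2.992 1.61 1.721
vertex -3.29 1.289 1.004
endloop
endfacet
facet normal -0.692 0.429 -0.580
outer loop
vertex -3.797 1.372 1.67
vertex -3.29 1.289 1.004
vertex -3.833 0.676 1.199
endloop
endfacet
facet normal -0.996 0.078 -0.039
outer loop
vertex -3.797 1.372 1.67
vertex -3.833 0.676 1.199
vertex -3.87 0.619 2.038
endloop
endfacet
facet normal -0.743 0.351 0.571
outer loop
vertex -3.797 1.372 1.67
vertex -3.87 0.619 2.038
vertex -3.35 1.196 2.36
endloop
endfacet
facet normal 0.413 0.755 -0.510
outer loop
vertex -3.29 1.289 1.004
vertex -2.992 1.61 1.721
vertex -2.53 1.061 1.282
endloop
endfacet
facet normal 0.362 0.677 0.641
outer loop
vertex -2.992 1.61 1.721
vertex -3.35 1.196 2.36
vertex -2.567 1.004 2.121
endloop
endfacet
facet normal -0.382 -0.164 0.910
outer loop
vertex -3.35 1.196 2.36
vertex -3.87 0.619 2.038
vertex -3.11 0.391 2.316
endloop
endfacet
facet normal -0.792 -0.606 -0.076
outer loop
vertex -3.87 0.619 2.038
vertex -3.833 0.676 1.199
vertex -3.408 0.07 1.599
endloop
endfacet
facet normal -0.300 -0.037 -0.953
outer loop
vertex -3.833 0.676 1.199
vertex -3.29 1.289 1.004
vertex -3.05 0.484 0.96
endloop
endfacet
facet normal 0.996 -0.078 0.039
outer loop
vertex -2.603 0.308 1.65
vertex -2.53 1.061 1.282
vertex -2.567 1.004 2.121
endloop
endfacet
facet normal 0.692 -0.429 0.580
outer loop
vertex -2.603 0.308 1.65
vertex -2.567 1.004 2.121
vertex -3.11 0.391 2.316
endloop
endfacet
facet normal 0.252 -0.918 0.306
outer loop
vertex -2.603 0.308 1.65
vertex -3.11 0.391 2.316
vertex -3.408 0.07 1.599
endloop
endfacet
facet normal 0.283 -0.870 -0.405
outer loop
vertex -2.603 0.308 1.65
vertex -3.408 0.07 1.599
vertex -3.05 0.484 0.96
endloop
endfacet
facet normal 0.743 -0.351 -0.571
outer loop
vertex -2.603 0.308 1.65
vertex -3.05 0.484 0.96
vertex -2.53 1.061 1.282
endloop
endfacet
facet normal 0.792 0.606 0.076
outer loop
vertex -2.567 1.004 2.121
vertex -2.53 1.061 1.282
vertex -2.992 1.61 1.721
endloop
endfacet
facet normal 0.300 0.037 0.953
outer loop
vertex -3.11 0.391 2.316
vertex -2.567 1.004 2.121
vertex -3.35 1.196 2.36
endloop
endfacet
facet normal -0.413 -0.755 0.510
outer loop
vertex -3.408 0.07 1.599
vertex -3.11 0.391 2.316
vertex -3.87 0.619 2.038
endloop
endfacet
facet normal -0.362 -0.677 -0.641
outer loop
vertex -3.05 0.484 0.96
vertex -3.408 0.07 1.599
vertex -3.833 0.676 1.199
endloop
endfacet
facet normal 0.382 0.164 -0.910
outer loop
vertex -2.53 1.061 1.282
vertex -3.05 0.484 0.96
vertex -3.29 1.289 1.004
endloop
endfacet

endsolid


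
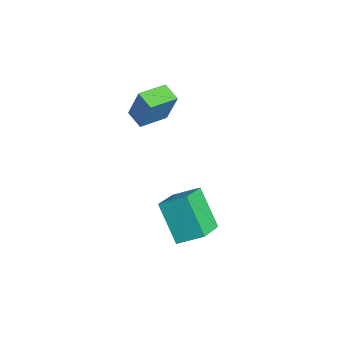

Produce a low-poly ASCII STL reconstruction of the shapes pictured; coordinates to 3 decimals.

solid 
facet normal -0.597 -0.176 0.783
outer loop
vertex 3.319 -1.549 -0.79
vertex 2.072 -0.561 -1.518
vertex 2.862 -2.549 -1.363
endloop
endfacet
facet normal 0.713 -0.564 0.416
outer loop
vertex 4.048 -2.199 -2.922
vertex 3.319 -1.549 -0.79
vertex 2.862 -2.549 -1.363
endloop
endfacet
facet normal -0.596 -0.176 0.783
outer loop
vertex 2.862 -2.549 -1.363
vertex 2.072 -0.561 -1.518
vertex 1.614 -1.561 -2.091
endloop
endfacet
facet normal -0.369 -0.807 -0.462
outer loop
vertex 1.614 -1.561 -2.091
vertex 4.048 -2.199 -2.922
vertex 2.862 -2.549 -1.363
endloop
endfacet
facet normal 0.369 0.806 0.462
outer loop
vertex 3.319 -1.549 -0.79
vertex 3.258 -0.211 -3.077
vertex 2.072 -0.561 -1.518
endloop
endfacet
facet normal 0.713 -0.565 0.416
outer loop
vertex 4.506 -1.199 -2.349
vertex 3.319 -1.549 -0.79
vertex 4.048 -2.199 -2.922
endloop
endfacet
facet normal 0.369 0.806 0.462
outer loop
vertex 4.506 -1.199 -2.349
vertex 3.258 -0.211 -3.077
vertex 3.319 -1.549 -0.79
endloop
endfacet
facet normal -0.713 0.565 -0.416
outer loop
vertex 2.072 -0.561 -1.518
vertex 3.258 -0.211 -3.077
vertex 1.614 -1.561 -2.091
endloop
endfacet
facet normal -0.369 -0.806 -0.462
outer loop
vertex 2.801 -1.211 -3.65
vertex 4.048 -2.199 -2.922
vertex 1.614 -1.561 -2.091
endloop
endfacet
facet normal -0.713 0.564 -0.416
outer loop
vertex 1.614 -1.561 -2.091
vertex 3.258 -0.211 -3.077
vertex 2.801 -1.211 -3.65
endloop
endfacet
facet normal 0.596 0.176 -0.783
outer loop
vertex 2.801 -1.211 -3.65
vertex 4.506 -1.199 -2.349
vertex 4.048 -2.199 -2.922
endloop
endfacet
facet normal 0.596 0.176 -0.783
outer loop
vertex 3.258 -0.211 -3.077
vertex 4.506 -1.199 -2.349
vertex 2.801 -1.211 -3.65
endloop
endfacet
facet normal -0.880 -0.287 0.379
outer loop
vertex -0.221 -2.364 2.942
vertex -0.653 -1.119 2.881
vertex -0.79 -2.636 1.417
endloop
endfacet
facet normal 0.327 -0.944 0.046
outer loop
vertex -0.007 -2.381 1.079
vertex -0.221 -2.364 2.942
vertex -0.79 -2.636 1.417
endloop
endfacet
facet normal -0.880 -0.287 0.379
outer loop
vertex -0.79 -2.636 1.417
vertex -0.653 -1.119 2.881
vertex -1.222 -1.391 1.356
endloop
endfacet
facet normal -0.345 -0.165 -0.924
outer loop
vertex -1.222 -1.391 1.356
vertex -0.007 -2.381 1.079
vertex -0.79 -2.636 1.417
endloop
endfacet
facet normal 0.345 0.165 0.924
outer loop
vertex -0.221 -2.364 2.942
vertex 0.13 -0.864 2.543
vertex -0.653 -1.119 2.881
endloop
endfacet
facet normal 0.327 -0.944 0.046
outer loop
vertex 0.562 -2.109 2.604
vertex -0.221 -2.364 2.942
vertex -0.007 -2.381 1.079
endloop
endfacet
facet normal 0.345 0.165 0.924
outer loop
vertex 0.562 -2.109 2.604
vertex 0.13 -0.864 2.543
vertex -0.221 -2.364 2.942
endloop
endfacet
facet normal -0.327 0.944 -0.046
outer loop
vertex -0.653 -1.119 2.881
vertex 0.13 -0.864 2.543
vertex -1.222 -1.391 1.356
endloop
endfacet
facet normal -0.345 -0.165 -0.924
outer loop
vertex -0.439 -1.136 1.018
vertex -0.007 -2.381 1.079
vertex -1.222 -1.391 1.356
endloop
endfacet
facet normal -0.327 0.944 -0.046
outer loop
vertex -1.222 -1.391 1.356
vertex 0.13 -0.864 2.543
vertex -0.439 -1.136 1.018
endloop
endfacet
facet normal 0.880 0.287 -0.379
outer loop
vertex -0.439 -1.136 1.018
vertex 0.562 -2.109 2.604
vertex -0.007 -2.381 1.079
endloop
endfacet
facet normal 0.880 0.287 -0.379
outer loop
vertex 0.13 -0.864 2.543
vertex 0.562 -2.109 2.604
vertex -0.439 -1.136 1.018
endloop
endfacet

endsolid


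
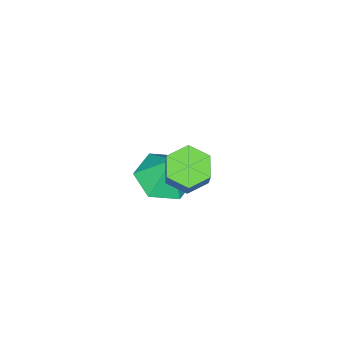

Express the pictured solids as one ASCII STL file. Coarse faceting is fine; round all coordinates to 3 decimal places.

solid 
facet normal -0.048 -0.332 -0.942
outer loop
vertex 1.882 0.418 0.194
vertex 0.987 0.135 0.339
vertex 1.161 1.013 0.021
endloop
endfacet
facet normal 0.581 0.776 0.247
outer loop
vertex 1.882 0.418 0.194
vertex 1.161 1.013 0.021
vertex 1.053 0.585 1.621
endloop
endfacet
facet normal -0.048 -0.332 -0.942
outer loop
vertex 1.161 1.013 0.021
vertex 0.987 0.135 0.339
vertex 0.266 0.729 0.167
endloop
endfacet
facet normal -0.259 0.937 0.233
outer loop
vertex 1.161 1.013 0.021
vertex 0.266 0.729 0.167
vertex 1.053 0.585 1.621
endloop
endfacet
facet normal -0.048 -0.332 -0.942
outer loop
vertex 0.266 0.729 0.167
vertex 0.987 0.135 0.339
vertex 0.092 -0.149 0.485
endloop
endfacet
facet normal -0.815 0.333 0.474
outer loop
vertex 0.266 0.729 0.167
vertex 0.092 -0.149 0.485
vertex 1.053 0.585 1.621
endloop
endfacet
facet normal -0.049 -0.331 -0.942
outer loop
vertex 0.092 -0.149 0.485
vertex 0.987 0.135 0.339
vertex 0.813 -0.744 0.657
endloop
endfacet
facet normal -0.531 -0.433 0.729
outer loop
vertex 0.092 -0.149 0.485
vertex 0.813 -0.744 0.657
vertex 1.053 0.585 1.621
endloop
endfacet
facet normal -0.049 -0.331 -0.942
outer loop
vertex 0.813 -0.744 0.657
vertex 0.987 0.135 0.339
vertex 1.708 -0.46 0.511
endloop
endfacet
facet normal 0.310 -0.594 0.742
outer loop
vertex 0.813 -0.744 0.657
vertex 1.708 -0.46 0.511
vertex 1.053 0.585 1.621
endloop
endfacet
facet normal -0.048 -0.331 -0.942
outer loop
vertex 1.708 -0.46 0.511
vertex 0.987 0.135 0.339
vertex 1.882 0.418 0.194
endloop
endfacet
facet normal 0.865 0.010 0.501
outer loop
vertex 1.708 -0.46 0.511
vertex 1.882 0.418 0.194
vertex 1.053 0.585 1.621
endloop
endfacet
facet normal -0.327 -0.416 -0.849
outer loop
vertex 2.665 2.976 3.15
vertex 2.276 2.537 3.515
vertex 2.017 3.145 3.317
endloop
endfacet
facet normal 0.107 0.876 -0.470
outer loop
vertex 2.665 2.976 3.15
vertex 2.017 3.145 3.317
vertex 3.032 3.441 4.1
endloop
endfacet
facet normal 0.108 0.876 -0.471
outer loop
vertex 3.032 3.441 4.1
vertex 2.017 3.145 3.317
vertex 2.384 3.611 4.268
endloop
endfacet
facet normal 0.329 0.415 0.848
outer loop
vertex 3.032 3.441 4.1
vertex 2.384 3.611 4.268
vertex 2.644 3.003 4.465
endloop
endfacet
facet normal -0.328 -0.416 -0.848
outer loop
vertex 2.017 3.145 3.317
vertex 2.276 2.537 3.515
vertex 1.629 2.707 3.682
endloop
endfacet
facet normal -0.759 0.651 -0.026
outer loop
vertex 2.017 3.145 3.317
vertex 1.629 2.707 3.682
vertex 2.384 3.611 4.268
endloop
endfacet
facet normal -0.759 0.650 -0.025
outer loop
vertex 2.384 3.611 4.268
vertex 1.629 2.707 3.682
vertex 1.996 3.172 4.632
endloop
endfacet
facet normal 0.327 0.415 0.849
outer loop
vertex 2.384 3.611 4.268
vertex 1.996 3.172 4.632
vertex 2.644 3.003 4.465
endloop
endfacet
facet normal -0.328 -0.416 -0.848
outer loop
vertex 1.629 2.707 3.682
vertex 2.276 2.537 3.515
vertex 1.888 2.099 3.88
endloop
endfacet
facet normal -0.867 -0.224 0.445
outer loop
vertex 1.629 2.707 3.682
vertex 1.888 2.099 3.88
vertex 1.996 3.172 4.632
endloop
endfacet
facet normal -0.867 -0.224 0.445
outer loop
vertex 1.996 3.172 4.632
vertex 1.888 2.099 3.88
vertex 2.255 2.564 4.83
endloop
endfacet
facet normal 0.327 0.416 0.849
outer loop
vertex 1.996 3.172 4.632
vertex 2.255 2.564 4.83
vertex 2.644 3.003 4.465
endloop
endfacet
facet normal -0.329 -0.415 -0.848
outer loop
vertex 1.888 2.099 3.88
vertex 2.276 2.537 3.515
vertex 2.536 1.929 3.712
endloop
endfacet
facet normal -0.108 -0.876 0.470
outer loop
vertex 1.888 2.099 3.88
vertex 2.536 1.929 3.712
vertex 2.255 2.564 4.83
endloop
endfacet
facet normal -0.107 -0.876 0.471
outer loop
vertex 2.255 2.564 4.83
vertex 2.536 1.929 3.712
vertex 2.903 2.395 4.663
endloop
endfacet
facet normal 0.327 0.416 0.849
outer loop
vertex 2.255 2.564 4.83
vertex 2.903 2.395 4.663
vertex 2.644 3.003 4.465
endloop
endfacet
facet normal -0.327 -0.415 -0.849
outer loop
vertex 2.536 1.929 3.712
vertex 2.276 2.537 3.515
vertex 2.924 2.368 3.348
endloop
endfacet
facet normal 0.759 -0.650 0.025
outer loop
vertex 2.536 1.929 3.712
vertex 2.924 2.368 3.348
vertex 2.903 2.395 4.663
endloop
endfacet
facet normal 0.759 -0.651 0.025
outer loop
vertex 2.903 2.395 4.663
vertex 2.924 2.368 3.348
vertex 3.291 2.833 4.298
endloop
endfacet
facet normal 0.328 0.416 0.848
outer loop
vertex 2.903 2.395 4.663
vertex 3.291 2.833 4.298
vertex 2.644 3.003 4.465
endloop
endfacet
facet normal -0.327 -0.416 -0.849
outer loop
vertex 2.924 2.368 3.348
vertex 2.276 2.537 3.515
vertex 2.665 2.976 3.15
endloop
endfacet
facet normal 0.867 0.224 -0.445
outer loop
vertex 2.924 2.368 3.348
vertex 2.665 2.976 3.15
vertex 3.291 2.833 4.298
endloop
endfacet
facet normal 0.867 0.224 -0.445
outer loop
vertex 3.291 2.833 4.298
vertex 2.665 2.976 3.15
vertex 3.032 3.441 4.1
endloop
endfacet
facet normal 0.328 0.416 0.848
outer loop
vertex 3.291 2.833 4.298
vertex 3.032 3.441 4.1
vertex 2.644 3.003 4.465
endloop
endfacet

endsolid


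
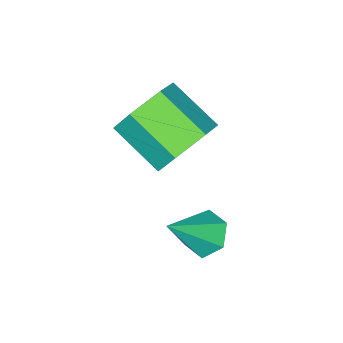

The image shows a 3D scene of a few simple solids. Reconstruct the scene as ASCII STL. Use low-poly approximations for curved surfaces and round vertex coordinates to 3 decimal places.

solid 
facet normal -0.708 0.150 -0.690
outer loop
vertex 0.104 0.482 -0.709
vertex -0.327 0.172 -0.334
vertex -0.248 0.815 -0.275
endloop
endfacet
facet normal 0.675 0.738 -0.019
outer loop
vertex 0.104 0.482 -0.709
vertex -0.248 0.815 -0.275
vertex 0.727 -0.052 0.694
endloop
endfacet
facet normal -0.707 0.150 -0.691
outer loop
vertex -0.248 0.815 -0.275
vertex -0.327 0.172 -0.334
vertex -0.679 0.505 0.099
endloop
endfacet
facet normal 0.023 0.756 0.654
outer loop
vertex -0.248 0.815 -0.275
vertex -0.679 0.505 0.099
vertex 0.727 -0.052 0.694
endloop
endfacet
facet normal -0.707 0.151 -0.691
outer loop
vertex -0.679 0.505 0.099
vertex -0.327 0.172 -0.334
vertex -0.759 -0.138 0.04
endloop
endfacet
facet normal -0.401 -0.034 0.915
outer loop
vertex -0.679 0.505 0.099
vertex -0.759 -0.138 0.04
vertex 0.727 -0.052 0.694
endloop
endfacet
facet normal -0.707 0.152 -0.691
outer loop
vertex -0.759 -0.138 0.04
vertex -0.327 0.172 -0.334
vertex -0.407 -0.47 -0.393
endloop
endfacet
facet normal -0.174 -0.845 0.506
outer loop
vertex -0.759 -0.138 0.04
vertex -0.407 -0.47 -0.393
vertex 0.727 -0.052 0.694
endloop
endfacet
facet normal -0.708 0.152 -0.690
outer loop
vertex -0.407 -0.47 -0.393
vertex -0.327 0.172 -0.334
vertex 0.025 -0.16 -0.768
endloop
endfacet
facet normal 0.476 -0.864 -0.165
outer loop
vertex -0.407 -0.47 -0.393
vertex 0.025 -0.16 -0.768
vertex 0.727 -0.052 0.694
endloop
endfacet
facet normal -0.708 0.151 -0.690
outer loop
vertex 0.025 -0.16 -0.768
vertex -0.327 0.172 -0.334
vertex 0.104 0.482 -0.709
endloop
endfacet
facet normal 0.901 -0.072 -0.427
outer loop
vertex 0.025 -0.16 -0.768
vertex 0.104 0.482 -0.709
vertex 0.727 -0.052 0.694
endloop
endfacet
facet normal -0.082 0.862 -0.501
outer loop
vertex -0.298 -0.791 1.975
vertex -1.054 -1.123 1.527
vertex -1.155 -0.661 2.339
endloop
endfacet
facet normal 0.403 0.488 0.774
outer loop
vertex -0.298 -0.791 1.975
vertex -1.155 -0.661 2.339
vertex -0.169 -2.144 2.761
endloop
endfacet
facet normal 0.403 0.488 0.774
outer loop
vertex -0.169 -2.144 2.761
vertex -1.155 -0.661 2.339
vertex -1.026 -2.014 3.125
endloop
endfacet
facet normal 0.082 -0.861 0.501
outer loop
vertex -0.169 -2.144 2.761
vertex -1.026 -2.014 3.125
vertex -0.926 -2.477 2.313
endloop
endfacet
facet normal -0.083 0.862 -0.501
outer loop
vertex -1.155 -0.661 2.339
vertex -1.054 -1.123 1.527
vertex -1.911 -0.994 1.891
endloop
endfacet
facet normal -0.588 0.364 0.722
outer loop
vertex -1.155 -0.661 2.339
vertex -1.911 -0.994 1.891
vertex -1.026 -2.014 3.125
endloop
endfacet
facet normal -0.588 0.364 0.722
outer loop
vertex -1.026 -2.014 3.125
vertex -1.911 -0.994 1.891
vertex -1.782 -2.347 2.677
endloop
endfacet
facet normal 0.082 -0.861 0.501
outer loop
vertex -1.026 -2.014 3.125
vertex -1.782 -2.347 2.677
vertex -0.926 -2.477 2.313
endloop
endfacet
facet normal -0.083 0.862 -0.501
outer loop
vertex -1.911 -0.994 1.891
vertex -1.054 -1.123 1.527
vertex -1.811 -1.456 1.079
endloop
endfacet
facet normal -0.991 -0.124 -0.051
outer loop
vertex -1.911 -0.994 1.891
vertex -1.811 -1.456 1.079
vertex -1.782 -2.347 2.677
endloop
endfacet
facet normal -0.991 -0.124 -0.051
outer loop
vertex -1.782 -2.347 2.677
vertex -1.811 -1.456 1.079
vertex -1.682 -2.809 1.865
endloop
endfacet
facet normal 0.082 -0.862 0.500
outer loop
vertex -1.782 -2.347 2.677
vertex -1.682 -2.809 1.865
vertex -0.926 -2.477 2.313
endloop
endfacet
facet normal -0.082 0.861 -0.501
outer loop
vertex -1.811 -1.456 1.079
vertex -1.054 -1.123 1.527
vertex -0.954 -1.586 0.715
endloop
endfacet
facet normal -0.403 -0.488 -0.774
outer loop
vertex -1.811 -1.456 1.079
vertex -0.954 -1.586 0.715
vertex -1.682 -2.809 1.865
endloop
endfacet
facet normal -0.403 -0.488 -0.774
outer loop
vertex -1.682 -2.809 1.865
vertex -0.954 -1.586 0.715
vertex -0.825 -2.939 1.501
endloop
endfacet
facet normal 0.082 -0.862 0.501
outer loop
vertex -1.682 -2.809 1.865
vertex -0.825 -2.939 1.501
vertex -0.926 -2.477 2.313
endloop
endfacet
facet normal -0.082 0.861 -0.501
outer loop
vertex -0.954 -1.586 0.715
vertex -1.054 -1.123 1.527
vertex -0.198 -1.253 1.163
endloop
endfacet
facet normal 0.588 -0.364 -0.722
outer loop
vertex -0.954 -1.586 0.715
vertex -0.198 -1.253 1.163
vertex -0.825 -2.939 1.501
endloop
endfacet
facet normal 0.588 -0.364 -0.722
outer loop
vertex -0.825 -2.939 1.501
vertex -0.198 -1.253 1.163
vertex -0.069 -2.606 1.949
endloop
endfacet
facet normal 0.083 -0.862 0.501
outer loop
vertex -0.825 -2.939 1.501
vertex -0.069 -2.606 1.949
vertex -0.926 -2.477 2.313
endloop
endfacet
facet normal -0.082 0.862 -0.500
outer loop
vertex -0.198 -1.253 1.163
vertex -1.054 -1.123 1.527
vertex -0.298 -0.791 1.975
endloop
endfacet
facet normal 0.991 0.124 0.051
outer loop
vertex -0.198 -1.253 1.163
vertex -0.298 -0.791 1.975
vertex -0.069 -2.606 1.949
endloop
endfacet
facet normal 0.991 0.124 0.051
outer loop
vertex -0.069 -2.606 1.949
vertex -0.298 -0.791 1.975
vertex -0.169 -2.144 2.761
endloop
endfacet
facet normal 0.083 -0.862 0.501
outer loop
vertex -0.069 -2.606 1.949
vertex -0.169 -2.144 2.761
vertex -0.926 -2.477 2.313
endloop
endfacet

endsolid


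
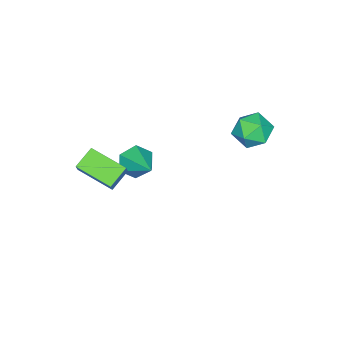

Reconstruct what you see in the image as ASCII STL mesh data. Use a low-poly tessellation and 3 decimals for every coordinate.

solid 
facet normal -0.520 -0.244 -0.819
outer loop
vertex 3.159 -2.723 2.371
vertex 2.134 -2.532 2.965
vertex 3.177 -0.887 1.812
endloop
endfacet
facet normal 0.855 -0.159 -0.494
outer loop
vertex 3.686 -0.648 2.615
vertex 3.159 -2.723 2.371
vertex 3.177 -0.887 1.812
endloop
endfacet
facet normal -0.520 -0.244 -0.819
outer loop
vertex 3.177 -0.887 1.812
vertex 2.134 -2.532 2.965
vertex 2.152 -0.696 2.406
endloop
endfacet
facet normal 0.010 0.957 -0.291
outer loop
vertex 2.152 -0.696 2.406
vertex 3.686 -0.648 2.615
vertex 3.177 -0.887 1.812
endloop
endfacet
facet normal -0.010 -0.957 0.291
outer loop
vertex 3.159 -2.723 2.371
vertex 2.643 -2.293 3.768
vertex 2.134 -2.532 2.965
endloop
endfacet
facet normal 0.855 -0.159 -0.494
outer loop
vertex 3.668 -2.484 3.174
vertex 3.159 -2.723 2.371
vertex 3.686 -0.648 2.615
endloop
endfacet
facet normal -0.010 -0.957 0.291
outer loop
vertex 3.668 -2.484 3.174
vertex 2.643 -2.293 3.768
vertex 3.159 -2.723 2.371
endloop
endfacet
facet normal -0.855 0.159 0.494
outer loop
vertex 2.134 -2.532 2.965
vertex 2.643 -2.293 3.768
vertex 2.152 -0.696 2.406
endloop
endfacet
facet normal 0.010 0.957 -0.291
outer loop
vertex 2.661 -0.457 3.209
vertex 3.686 -0.648 2.615
vertex 2.152 -0.696 2.406
endloop
endfacet
facet normal -0.855 0.159 0.494
outer loop
vertex 2.152 -0.696 2.406
vertex 2.643 -2.293 3.768
vertex 2.661 -0.457 3.209
endloop
endfacet
facet normal 0.520 0.244 0.819
outer loop
vertex 2.661 -0.457 3.209
vertex 3.668 -2.484 3.174
vertex 3.686 -0.648 2.615
endloop
endfacet
facet normal 0.520 0.244 0.819
outer loop
vertex 2.643 -2.293 3.768
vertex 3.668 -2.484 3.174
vertex 2.661 -0.457 3.209
endloop
endfacet
facet normal -0.041 -0.011 0.999
outer loop
vertex -2.818 3.451 3.667
vertex -3.7 2.841 3.624
vertex -2.731 2.382 3.659
endloop
endfacet
facet normal 0.634 0.046 0.772
outer loop
vertex -2.818 3.451 3.667
vertex -2.731 2.382 3.659
vertex -2.06 2.979 3.073
endloop
endfacet
facet normal 0.682 0.632 0.368
outer loop
vertex -2.818 3.451 3.667
vertex -2.06 2.979 3.073
vertex -2.613 3.807 2.676
endloop
endfacet
facet normal 0.037 0.938 0.345
outer loop
vertex -2.818 3.451 3.667
vertex -2.613 3.807 2.676
vertex -3.627 3.722 3.017
endloop
endfacet
facet normal -0.410 0.540 0.735
outer loop
vertex -2.818 3.451 3.667
vertex -3.627 3.722 3.017
vertex -3.7 2.841 3.624
endloop
endfacet
facet normal 0.776 -0.519 0.359
outer loop
vertex -2.06 2.979 3.073
vertex -2.731 2.382 3.659
vertex -2.473 2.078 2.663
endloop
endfacet
facet normal -0.315 -0.610 0.727
outer loop
vertex -2.731 2.382 3.659
vertex -3.7 2.841 3.624
vertex -3.487 1.993 3.004
endloop
endfacet
facet normal -0.912 0.282 0.299
outer loop
vertex -3.7 2.841 3.624
vertex -3.627 3.722 3.017
vertex -4.04 2.821 2.607
endloop
endfacet
facet normal -0.189 0.925 -0.331
outer loop
vertex -3.627 3.722 3.017
vertex -2.613 3.807 2.676
vertex -3.369 3.418 2.021
endloop
endfacet
facet normal 0.854 0.429 -0.294
outer loop
vertex -2.613 3.807 2.676
vertex -2.06 2.979 3.073
vertex -2.4 2.959 2.056
endloop
endfacet
facet normal -0.037 -0.938 -0.345
outer loop
vertex -3.282 2.349 2.013
vertex -2.473 2.078 2.663
vertex -3.487 1.993 3.004
endloop
endfacet
facet normal -0.682 -0.632 -0.368
outer loop
vertex -3.282 2.349 2.013
vertex -3.487 1.993 3.004
vertex -4.04 2.821 2.607
endloop
endfacet
facet normal -0.634 -0.046 -0.772
outer loop
vertex -3.282 2.349 2.013
vertex -4.04 2.821 2.607
vertex -3.369 3.418 2.021
endloop
endfacet
facet normal 0.041 0.011 -0.999
outer loop
vertex -3.282 2.349 2.013
vertex -3.369 3.418 2.021
vertex -2.4 2.959 2.056
endloop
endfacet
facet normal 0.410 -0.540 -0.735
outer loop
vertex -3.282 2.349 2.013
vertex -2.4 2.959 2.056
vertex -2.473 2.078 2.663
endloop
endfacet
facet normal 0.189 -0.925 0.331
outer loop
vertex -3.487 1.993 3.004
vertex -2.473 2.078 2.663
vertex -2.731 2.382 3.659
endloop
endfacet
facet normal -0.854 -0.429 0.294
outer loop
vertex -4.04 2.821 2.607
vertex -3.487 1.993 3.004
vertex -3.7 2.841 3.624
endloop
endfacet
facet normal -0.776 0.519 -0.359
outer loop
vertex -3.369 3.418 2.021
vertex -4.04 2.821 2.607
vertex -3.627 3.722 3.017
endloop
endfacet
facet normal 0.315 0.610 -0.727
outer loop
vertex -2.4 2.959 2.056
vertex -3.369 3.418 2.021
vertex -2.613 3.807 2.676
endloop
endfacet
facet normal 0.912 -0.282 -0.299
outer loop
vertex -2.473 2.078 2.663
vertex -2.4 2.959 2.056
vertex -2.06 2.979 3.073
endloop
endfacet
facet normal -0.511 -0.723 -0.465
outer loop
vertex -0.592 -1.977 -1.194
vertex -1.012 -2.207 -0.374
vertex -1.409 -1.56 -0.945
endloop
endfacet
facet normal 0.204 0.765 -0.611
outer loop
vertex -0.592 -1.977 -1.194
vertex -1.409 -1.56 -0.945
vertex 0.032 -0.733 0.574
endloop
endfacet
facet normal -0.512 -0.723 -0.464
outer loop
vertex -1.409 -1.56 -0.945
vertex -1.012 -2.207 -0.374
vertex -1.828 -1.79 -0.124
endloop
endfacet
facet normal -0.492 0.871 -0.007
outer loop
vertex -1.409 -1.56 -0.945
vertex -1.828 -1.79 -0.124
vertex 0.032 -0.733 0.574
endloop
endfacet
facet normal -0.512 -0.723 -0.465
outer loop
vertex -1.828 -1.79 -0.124
vertex -1.012 -2.207 -0.374
vertex -1.431 -2.438 0.447
endloop
endfacet
facet normal -0.505 0.375 0.777
outer loop
vertex -1.828 -1.79 -0.124
vertex -1.431 -2.438 0.447
vertex 0.032 -0.733 0.574
endloop
endfacet
facet normal -0.512 -0.723 -0.465
outer loop
vertex -1.431 -2.438 0.447
vertex -1.012 -2.207 -0.374
vertex -0.615 -2.855 0.197
endloop
endfacet
facet normal 0.179 -0.225 0.958
outer loop
vertex -1.431 -2.438 0.447
vertex -0.615 -2.855 0.197
vertex 0.032 -0.733 0.574
endloop
endfacet
facet normal -0.512 -0.723 -0.464
outer loop
vertex -0.615 -2.855 0.197
vertex -1.012 -2.207 -0.374
vertex -0.196 -2.625 -0.623
endloop
endfacet
facet normal 0.875 -0.330 0.355
outer loop
vertex -0.615 -2.855 0.197
vertex -0.196 -2.625 -0.623
vertex 0.032 -0.733 0.574
endloop
endfacet
facet normal -0.512 -0.722 -0.465
outer loop
vertex -0.196 -2.625 -0.623
vertex -1.012 -2.207 -0.374
vertex -0.592 -1.977 -1.194
endloop
endfacet
facet normal 0.888 0.165 -0.429
outer loop
vertex -0.196 -2.625 -0.623
vertex -0.592 -1.977 -1.194
vertex 0.032 -0.733 0.574
endloop
endfacet

endsolid


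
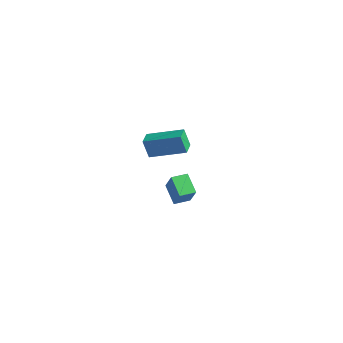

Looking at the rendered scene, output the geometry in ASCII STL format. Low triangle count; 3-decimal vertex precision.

solid 
facet normal -0.581 -0.806 0.116
outer loop
vertex 2.534 1.063 -3.317
vertex 1.579 1.817 -2.859
vertex 2.093 1.213 -4.487
endloop
endfacet
facet normal 0.735 -0.579 -0.351
outer loop
vertex 2.661 2.003 -4.601
vertex 2.534 1.063 -3.317
vertex 2.093 1.213 -4.487
endloop
endfacet
facet normal -0.580 -0.806 0.116
outer loop
vertex 2.093 1.213 -4.487
vertex 1.579 1.817 -2.859
vertex 1.137 1.967 -4.03
endloop
endfacet
facet normal -0.351 0.118 -0.929
outer loop
vertex 1.137 1.967 -4.03
vertex 2.661 2.003 -4.601
vertex 2.093 1.213 -4.487
endloop
endfacet
facet normal 0.352 -0.119 0.929
outer loop
vertex 2.534 1.063 -3.317
vertex 2.147 2.607 -2.973
vertex 1.579 1.817 -2.859
endloop
endfacet
facet normal 0.735 -0.580 -0.352
outer loop
vertex 3.103 1.853 -3.43
vertex 2.534 1.063 -3.317
vertex 2.661 2.003 -4.601
endloop
endfacet
facet normal 0.350 -0.119 0.929
outer loop
vertex 3.103 1.853 -3.43
vertex 2.147 2.607 -2.973
vertex 2.534 1.063 -3.317
endloop
endfacet
facet normal -0.735 0.579 0.352
outer loop
vertex 1.579 1.817 -2.859
vertex 2.147 2.607 -2.973
vertex 1.137 1.967 -4.03
endloop
endfacet
facet normal -0.351 0.120 -0.929
outer loop
vertex 1.706 2.757 -4.143
vertex 2.661 2.003 -4.601
vertex 1.137 1.967 -4.03
endloop
endfacet
facet normal -0.735 0.580 0.351
outer loop
vertex 1.137 1.967 -4.03
vertex 2.147 2.607 -2.973
vertex 1.706 2.757 -4.143
endloop
endfacet
facet normal 0.581 0.806 -0.116
outer loop
vertex 1.706 2.757 -4.143
vertex 3.103 1.853 -3.43
vertex 2.661 2.003 -4.601
endloop
endfacet
facet normal 0.581 0.806 -0.115
outer loop
vertex 2.147 2.607 -2.973
vertex 3.103 1.853 -3.43
vertex 1.706 2.757 -4.143
endloop
endfacet
facet normal -0.871 -0.354 -0.341
outer loop
vertex 1.741 -1.332 3.489
vertex 1.503 -0.552 3.288
vertex 2.182 -1.455 2.489
endloop
endfacet
facet normal 0.283 -0.929 0.239
outer loop
vertex 3.977 -0.728 3.192
vertex 1.741 -1.332 3.489
vertex 2.182 -1.455 2.489
endloop
endfacet
facet normal -0.871 -0.354 -0.341
outer loop
vertex 2.182 -1.455 2.489
vertex 1.503 -0.552 3.288
vertex 1.944 -0.675 2.288
endloop
endfacet
facet normal 0.401 -0.112 -0.909
outer loop
vertex 1.944 -0.675 2.288
vertex 3.977 -0.728 3.192
vertex 2.182 -1.455 2.489
endloop
endfacet
facet normal -0.401 0.112 0.909
outer loop
vertex 1.741 -1.332 3.489
vertex 3.298 0.175 3.991
vertex 1.503 -0.552 3.288
endloop
endfacet
facet normal 0.283 -0.929 0.239
outer loop
vertex 3.536 -0.605 4.192
vertex 1.741 -1.332 3.489
vertex 3.977 -0.728 3.192
endloop
endfacet
facet normal -0.401 0.112 0.909
outer loop
vertex 3.536 -0.605 4.192
vertex 3.298 0.175 3.991
vertex 1.741 -1.332 3.489
endloop
endfacet
facet normal -0.283 0.929 -0.239
outer loop
vertex 1.503 -0.552 3.288
vertex 3.298 0.175 3.991
vertex 1.944 -0.675 2.288
endloop
endfacet
facet normal 0.401 -0.112 -0.909
outer loop
vertex 3.739 0.052 2.991
vertex 3.977 -0.728 3.192
vertex 1.944 -0.675 2.288
endloop
endfacet
facet normal -0.283 0.929 -0.239
outer loop
vertex 1.944 -0.675 2.288
vertex 3.298 0.175 3.991
vertex 3.739 0.052 2.991
endloop
endfacet
facet normal 0.871 0.354 0.341
outer loop
vertex 3.739 0.052 2.991
vertex 3.536 -0.605 4.192
vertex 3.977 -0.728 3.192
endloop
endfacet
facet normal 0.871 0.354 0.341
outer loop
vertex 3.298 0.175 3.991
vertex 3.536 -0.605 4.192
vertex 3.739 0.052 2.991
endloop
endfacet

endsolid


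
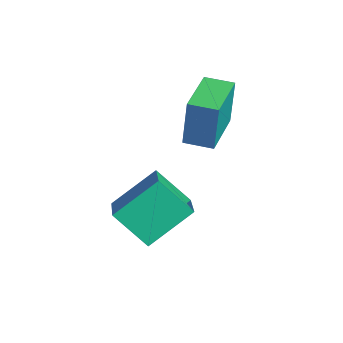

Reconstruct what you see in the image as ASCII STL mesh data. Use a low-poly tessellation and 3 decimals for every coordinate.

solid 
facet normal -0.871 0.249 -0.424
outer loop
vertex -0.65 -2.286 -0.637
vertex 0.077 -1.47 -1.65
vertex -0.539 -3.691 -1.69
endloop
endfacet
facet normal -0.488 -0.548 0.680
outer loop
vertex 1.063 -4.15 -0.91
vertex -0.65 -2.286 -0.637
vertex -0.539 -3.691 -1.69
endloop
endfacet
facet normal -0.871 0.249 -0.424
outer loop
vertex -0.539 -3.691 -1.69
vertex 0.077 -1.47 -1.65
vertex 0.188 -2.876 -2.703
endloop
endfacet
facet normal 0.062 -0.799 -0.598
outer loop
vertex 0.188 -2.876 -2.703
vertex 1.063 -4.15 -0.91
vertex -0.539 -3.691 -1.69
endloop
endfacet
facet normal -0.063 0.799 0.598
outer loop
vertex -0.65 -2.286 -0.637
vertex 1.679 -1.929 -0.87
vertex 0.077 -1.47 -1.65
endloop
endfacet
facet normal -0.488 -0.548 0.680
outer loop
vertex 0.952 -2.744 0.143
vertex -0.65 -2.286 -0.637
vertex 1.063 -4.15 -0.91
endloop
endfacet
facet normal -0.063 0.799 0.598
outer loop
vertex 0.952 -2.744 0.143
vertex 1.679 -1.929 -0.87
vertex -0.65 -2.286 -0.637
endloop
endfacet
facet normal 0.488 0.548 -0.680
outer loop
vertex 0.077 -1.47 -1.65
vertex 1.679 -1.929 -0.87
vertex 0.188 -2.876 -2.703
endloop
endfacet
facet normal 0.063 -0.799 -0.598
outer loop
vertex 1.79 -3.334 -1.923
vertex 1.063 -4.15 -0.91
vertex 0.188 -2.876 -2.703
endloop
endfacet
facet normal 0.488 0.548 -0.680
outer loop
vertex 0.188 -2.876 -2.703
vertex 1.679 -1.929 -0.87
vertex 1.79 -3.334 -1.923
endloop
endfacet
facet normal 0.871 -0.249 0.424
outer loop
vertex 1.79 -3.334 -1.923
vertex 0.952 -2.744 0.143
vertex 1.063 -4.15 -0.91
endloop
endfacet
facet normal 0.871 -0.249 0.424
outer loop
vertex 1.679 -1.929 -0.87
vertex 0.952 -2.744 0.143
vertex 1.79 -3.334 -1.923
endloop
endfacet
facet normal -0.814 0.581 0.012
outer loop
vertex -2.78 -0.048 1.597
vertex -2.219 0.739 1.519
vertex -2.879 -0.15 -0.137
endloop
endfacet
facet normal -0.578 -0.812 0.081
outer loop
vertex -1.381 -1.219 -0.159
vertex -2.78 -0.048 1.597
vertex -2.879 -0.15 -0.137
endloop
endfacet
facet normal -0.814 0.581 0.012
outer loop
vertex -2.879 -0.15 -0.137
vertex -2.219 0.739 1.519
vertex -2.318 0.637 -0.215
endloop
endfacet
facet normal -0.056 -0.059 -0.997
outer loop
vertex -2.318 0.637 -0.215
vertex -1.381 -1.219 -0.159
vertex -2.879 -0.15 -0.137
endloop
endfacet
facet normal 0.056 0.059 0.997
outer loop
vertex -2.78 -0.048 1.597
vertex -0.721 -0.33 1.497
vertex -2.219 0.739 1.519
endloop
endfacet
facet normal -0.578 -0.812 0.081
outer loop
vertex -1.282 -1.117 1.575
vertex -2.78 -0.048 1.597
vertex -1.381 -1.219 -0.159
endloop
endfacet
facet normal 0.056 0.059 0.997
outer loop
vertex -1.282 -1.117 1.575
vertex -0.721 -0.33 1.497
vertex -2.78 -0.048 1.597
endloop
endfacet
facet normal 0.578 0.812 -0.081
outer loop
vertex -2.219 0.739 1.519
vertex -0.721 -0.33 1.497
vertex -2.318 0.637 -0.215
endloop
endfacet
facet normal -0.056 -0.059 -0.997
outer loop
vertex -0.82 -0.432 -0.237
vertex -1.381 -1.219 -0.159
vertex -2.318 0.637 -0.215
endloop
endfacet
facet normal 0.578 0.812 -0.081
outer loop
vertex -2.318 0.637 -0.215
vertex -0.721 -0.33 1.497
vertex -0.82 -0.432 -0.237
endloop
endfacet
facet normal 0.814 -0.581 -0.012
outer loop
vertex -0.82 -0.432 -0.237
vertex -1.282 -1.117 1.575
vertex -1.381 -1.219 -0.159
endloop
endfacet
facet normal 0.814 -0.581 -0.012
outer loop
vertex -0.721 -0.33 1.497
vertex -1.282 -1.117 1.575
vertex -0.82 -0.432 -0.237
endloop
endfacet

endsolid


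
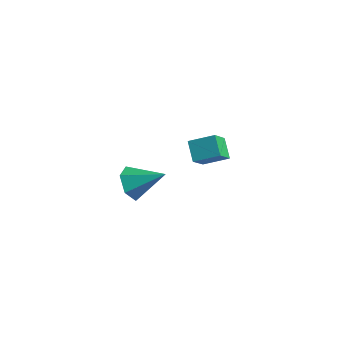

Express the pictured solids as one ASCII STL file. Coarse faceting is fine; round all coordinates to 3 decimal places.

solid 
facet normal -0.578 0.620 0.530
outer loop
vertex -2.278 3.428 -1.026
vertex -1.079 4.091 -0.494
vertex -2.304 4.564 -2.383
endloop
endfacet
facet normal -0.816 -0.451 -0.362
outer loop
vertex -1.581 3.789 -3.046
vertex -2.278 3.428 -1.026
vertex -2.304 4.564 -2.383
endloop
endfacet
facet normal -0.578 0.620 0.530
outer loop
vertex -2.304 4.564 -2.383
vertex -1.079 4.091 -0.494
vertex -1.105 5.227 -1.851
endloop
endfacet
facet normal -0.015 0.642 -0.767
outer loop
vertex -1.105 5.227 -1.851
vertex -1.581 3.789 -3.046
vertex -2.304 4.564 -2.383
endloop
endfacet
facet normal 0.015 -0.642 0.767
outer loop
vertex -2.278 3.428 -1.026
vertex -0.356 3.316 -1.157
vertex -1.079 4.091 -0.494
endloop
endfacet
facet normal -0.816 -0.451 -0.362
outer loop
vertex -1.555 2.653 -1.689
vertex -2.278 3.428 -1.026
vertex -1.581 3.789 -3.046
endloop
endfacet
facet normal 0.015 -0.642 0.767
outer loop
vertex -1.555 2.653 -1.689
vertex -0.356 3.316 -1.157
vertex -2.278 3.428 -1.026
endloop
endfacet
facet normal 0.816 0.451 0.362
outer loop
vertex -1.079 4.091 -0.494
vertex -0.356 3.316 -1.157
vertex -1.105 5.227 -1.851
endloop
endfacet
facet normal -0.015 0.642 -0.767
outer loop
vertex -0.382 4.452 -2.514
vertex -1.581 3.789 -3.046
vertex -1.105 5.227 -1.851
endloop
endfacet
facet normal 0.816 0.451 0.362
outer loop
vertex -1.105 5.227 -1.851
vertex -0.356 3.316 -1.157
vertex -0.382 4.452 -2.514
endloop
endfacet
facet normal 0.578 -0.620 -0.530
outer loop
vertex -0.382 4.452 -2.514
vertex -1.555 2.653 -1.689
vertex -1.581 3.789 -3.046
endloop
endfacet
facet normal 0.578 -0.620 -0.530
outer loop
vertex -0.356 3.316 -1.157
vertex -1.555 2.653 -1.689
vertex -0.382 4.452 -2.514
endloop
endfacet
facet normal -0.793 -0.326 -0.514
outer loop
vertex -1.955 -1.809 -0.079
vertex -2.341 -2.181 0.753
vertex -2.549 -1.252 0.484
endloop
endfacet
facet normal 0.412 0.827 -0.383
outer loop
vertex -1.955 -1.809 -0.079
vertex -2.549 -1.252 0.484
vertex -0.779 -1.539 1.767
endloop
endfacet
facet normal -0.793 -0.326 -0.514
outer loop
vertex -2.549 -1.252 0.484
vertex -2.341 -2.181 0.753
vertex -2.935 -1.624 1.316
endloop
endfacet
facet normal -0.112 0.925 0.362
outer loop
vertex -2.549 -1.252 0.484
vertex -2.935 -1.624 1.316
vertex -0.779 -1.539 1.767
endloop
endfacet
facet normal -0.793 -0.325 -0.515
outer loop
vertex -2.935 -1.624 1.316
vertex -2.341 -2.181 0.753
vertex -2.728 -2.554 1.585
endloop
endfacet
facet normal -0.208 0.229 0.951
outer loop
vertex -2.935 -1.624 1.316
vertex -2.728 -2.554 1.585
vertex -0.779 -1.539 1.767
endloop
endfacet
facet normal -0.792 -0.327 -0.515
outer loop
vertex -2.728 -2.554 1.585
vertex -2.341 -2.181 0.753
vertex -2.133 -3.111 1.023
endloop
endfacet
facet normal 0.221 -0.566 0.794
outer loop
vertex -2.728 -2.554 1.585
vertex -2.133 -3.111 1.023
vertex -0.779 -1.539 1.767
endloop
endfacet
facet normal -0.793 -0.327 -0.514
outer loop
vertex -2.133 -3.111 1.023
vertex -2.341 -2.181 0.753
vertex -1.747 -2.739 0.191
endloop
endfacet
facet normal 0.745 -0.665 0.048
outer loop
vertex -2.133 -3.111 1.023
vertex -1.747 -2.739 0.191
vertex -0.779 -1.539 1.767
endloop
endfacet
facet normal -0.793 -0.327 -0.514
outer loop
vertex -1.747 -2.739 0.191
vertex -2.341 -2.181 0.753
vertex -1.955 -1.809 -0.079
endloop
endfacet
facet normal 0.841 0.031 -0.540
outer loop
vertex -1.747 -2.739 0.191
vertex -1.955 -1.809 -0.079
vertex -0.779 -1.539 1.767
endloop
endfacet

endsolid


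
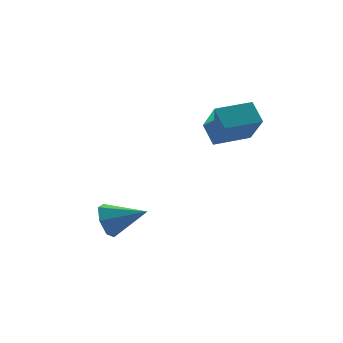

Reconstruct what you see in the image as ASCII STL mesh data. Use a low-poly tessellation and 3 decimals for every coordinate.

solid 
facet normal -0.979 -0.196 -0.054
outer loop
vertex 0.603 -2.807 4.061
vertex 0.395 -1.972 4.808
vertex 0.44 -1.615 2.682
endloop
endfacet
facet normal 0.184 -0.733 -0.655
outer loop
vertex 2.065 -1.288 2.772
vertex 0.603 -2.807 4.061
vertex 0.44 -1.615 2.682
endloop
endfacet
facet normal -0.979 -0.197 -0.054
outer loop
vertex 0.44 -1.615 2.682
vertex 0.395 -1.972 4.808
vertex 0.231 -0.779 3.429
endloop
endfacet
facet normal -0.089 0.651 -0.754
outer loop
vertex 0.231 -0.779 3.429
vertex 2.065 -1.288 2.772
vertex 0.44 -1.615 2.682
endloop
endfacet
facet normal 0.089 -0.652 0.753
outer loop
vertex 0.603 -2.807 4.061
vertex 2.02 -1.645 4.898
vertex 0.395 -1.972 4.808
endloop
endfacet
facet normal 0.183 -0.733 -0.656
outer loop
vertex 2.229 -2.481 4.151
vertex 0.603 -2.807 4.061
vertex 2.065 -1.288 2.772
endloop
endfacet
facet normal 0.089 -0.651 0.754
outer loop
vertex 2.229 -2.481 4.151
vertex 2.02 -1.645 4.898
vertex 0.603 -2.807 4.061
endloop
endfacet
facet normal -0.184 0.732 0.656
outer loop
vertex 0.395 -1.972 4.808
vertex 2.02 -1.645 4.898
vertex 0.231 -0.779 3.429
endloop
endfacet
facet normal -0.089 0.652 -0.753
outer loop
vertex 1.857 -0.453 3.519
vertex 2.065 -1.288 2.772
vertex 0.231 -0.779 3.429
endloop
endfacet
facet normal -0.183 0.733 0.655
outer loop
vertex 0.231 -0.779 3.429
vertex 2.02 -1.645 4.898
vertex 1.857 -0.453 3.519
endloop
endfacet
facet normal 0.979 0.196 0.053
outer loop
vertex 1.857 -0.453 3.519
vertex 2.229 -2.481 4.151
vertex 2.065 -1.288 2.772
endloop
endfacet
facet normal 0.979 0.196 0.054
outer loop
vertex 2.02 -1.645 4.898
vertex 2.229 -2.481 4.151
vertex 1.857 -0.453 3.519
endloop
endfacet
facet normal -0.862 0.349 -0.366
outer loop
vertex -3.547 -1.777 -1.487
vertex -3.985 -2.177 -0.837
vertex -3.649 -1.364 -0.853
endloop
endfacet
facet normal 0.804 0.549 -0.228
outer loop
vertex -3.547 -1.777 -1.487
vertex -3.649 -1.364 -0.853
vertex -2.495 -2.783 -0.203
endloop
endfacet
facet normal -0.862 0.349 -0.368
outer loop
vertex -3.649 -1.364 -0.853
vertex -3.985 -2.177 -0.837
vertex -4.005 -1.563 -0.207
endloop
endfacet
facet normal 0.541 0.672 0.505
outer loop
vertex -3.649 -1.364 -0.853
vertex -4.005 -1.563 -0.207
vertex -2.495 -2.783 -0.203
endloop
endfacet
facet normal -0.862 0.349 -0.368
outer loop
vertex -4.005 -1.563 -0.207
vertex -3.985 -2.177 -0.837
vertex -4.346 -2.225 -0.036
endloop
endfacet
facet normal 0.142 0.179 0.974
outer loop
vertex -4.005 -1.563 -0.207
vertex -4.346 -2.225 -0.036
vertex -2.495 -2.783 -0.203
endloop
endfacet
facet normal -0.861 0.351 -0.367
outer loop
vertex -4.346 -2.225 -0.036
vertex -3.985 -2.177 -0.837
vertex -4.416 -2.85 -0.469
endloop
endfacet
facet normal -0.094 -0.560 0.823
outer loop
vertex -4.346 -2.225 -0.036
vertex -4.416 -2.85 -0.469
vertex -2.495 -2.783 -0.203
endloop
endfacet
facet normal -0.861 0.351 -0.367
outer loop
vertex -4.416 -2.85 -0.469
vertex -3.985 -2.177 -0.837
vertex -4.162 -2.969 -1.179
endloop
endfacet
facet normal 0.011 -0.986 0.169
outer loop
vertex -4.416 -2.85 -0.469
vertex -4.162 -2.969 -1.179
vertex -2.495 -2.783 -0.203
endloop
endfacet
facet normal -0.862 0.351 -0.366
outer loop
vertex -4.162 -2.969 -1.179
vertex -3.985 -2.177 -0.837
vertex -3.775 -2.491 -1.632
endloop
endfacet
facet normal 0.379 -0.779 -0.499
outer loop
vertex -4.162 -2.969 -1.179
vertex -3.775 -2.491 -1.632
vertex -2.495 -2.783 -0.203
endloop
endfacet
facet normal -0.862 0.350 -0.366
outer loop
vertex -3.775 -2.491 -1.632
vertex -3.985 -2.177 -0.837
vertex -3.547 -1.777 -1.487
endloop
endfacet
facet normal 0.732 -0.097 -0.675
outer loop
vertex -3.775 -2.491 -1.632
vertex -3.547 -1.777 -1.487
vertex -2.495 -2.783 -0.203
endloop
endfacet

endsolid
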